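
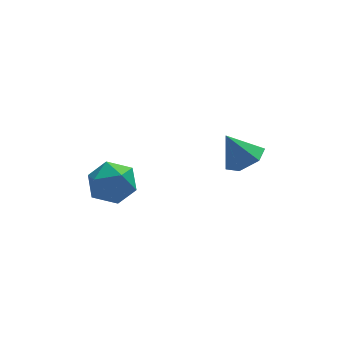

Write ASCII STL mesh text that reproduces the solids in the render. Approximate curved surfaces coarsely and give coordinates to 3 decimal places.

solid 
facet normal 0.481 -0.232 -0.845
outer loop
vertex 4.298 -3.925 2.019
vertex 3.72 -3.975 1.704
vertex 4.035 -3.396 1.724
endloop
endfacet
facet normal 0.465 0.596 0.655
outer loop
vertex 4.298 -3.925 2.019
vertex 4.035 -3.396 1.724
vertex 3.2 -3.725 2.616
endloop
endfacet
facet normal 0.481 -0.233 -0.845
outer loop
vertex 4.035 -3.396 1.724
vertex 3.72 -3.975 1.704
vertex 3.458 -3.446 1.409
endloop
endfacet
facet normal -0.184 0.966 0.184
outer loop
vertex 4.035 -3.396 1.724
vertex 3.458 -3.446 1.409
vertex 3.2 -3.725 2.616
endloop
endfacet
facet normal 0.482 -0.232 -0.845
outer loop
vertex 3.458 -3.446 1.409
vertex 3.72 -3.975 1.704
vertex 3.142 -4.025 1.388
endloop
endfacet
facet normal -0.874 0.480 -0.076
outer loop
vertex 3.458 -3.446 1.409
vertex 3.142 -4.025 1.388
vertex 3.2 -3.725 2.616
endloop
endfacet
facet normal 0.482 -0.231 -0.845
outer loop
vertex 3.142 -4.025 1.388
vertex 3.72 -3.975 1.704
vertex 3.405 -4.555 1.683
endloop
endfacet
facet normal -0.915 -0.379 0.136
outer loop
vertex 3.142 -4.025 1.388
vertex 3.405 -4.555 1.683
vertex 3.2 -3.725 2.616
endloop
endfacet
facet normal 0.481 -0.231 -0.846
outer loop
vertex 3.405 -4.555 1.683
vertex 3.72 -3.975 1.704
vertex 3.983 -4.504 1.998
endloop
endfacet
facet normal -0.265 -0.749 0.608
outer loop
vertex 3.405 -4.555 1.683
vertex 3.983 -4.504 1.998
vertex 3.2 -3.725 2.616
endloop
endfacet
facet normal 0.481 -0.231 -0.846
outer loop
vertex 3.983 -4.504 1.998
vertex 3.72 -3.975 1.704
vertex 4.298 -3.925 2.019
endloop
endfacet
facet normal 0.424 -0.262 0.867
outer loop
vertex 3.983 -4.504 1.998
vertex 4.298 -3.925 2.019
vertex 3.2 -3.725 2.616
endloop
endfacet
facet normal -0.799 0.344 -0.494
outer loop
vertex -0.07 -2.084 -0.535
vertex -0.506 -2.731 -0.281
vertex -0.489 -2.046 0.169
endloop
endfacet
facet normal -0.384 0.881 -0.276
outer loop
vertex -0.07 -2.084 -0.535
vertex -0.489 -2.046 0.169
vertex 0.267 -1.731 0.123
endloop
endfacet
facet normal 0.265 0.787 -0.558
outer loop
vertex -0.07 -2.084 -0.535
vertex 0.267 -1.731 0.123
vertex 0.718 -2.222 -0.355
endloop
endfacet
facet normal 0.250 0.190 -0.949
outer loop
vertex -0.07 -2.084 -0.535
vertex 0.718 -2.222 -0.355
vertex 0.24 -2.84 -0.605
endloop
endfacet
facet normal -0.407 -0.083 -0.910
outer loop
vertex -0.07 -2.084 -0.535
vertex 0.24 -2.84 -0.605
vertex -0.506 -2.731 -0.281
endloop
endfacet
facet normal -0.324 0.841 0.434
outer loop
vertex 0.267 -1.731 0.123
vertex -0.489 -2.046 0.169
vertex 0.04 -2.16 0.785
endloop
endfacet
facet normal -0.996 -0.029 0.081
outer loop
vertex -0.489 -2.046 0.169
vertex -0.506 -2.731 -0.281
vertex -0.438 -2.778 0.535
endloop
endfacet
facet normal -0.362 -0.721 -0.591
outer loop
vertex -0.506 -2.731 -0.281
vertex 0.24 -2.84 -0.605
vertex 0.013 -3.269 0.057
endloop
endfacet
facet normal 0.703 -0.278 -0.655
outer loop
vertex 0.24 -2.84 -0.605
vertex 0.718 -2.222 -0.355
vertex 0.769 -2.954 0.011
endloop
endfacet
facet normal 0.726 0.687 -0.021
outer loop
vertex 0.718 -2.222 -0.355
vertex 0.267 -1.731 0.123
vertex 0.786 -2.269 0.461
endloop
endfacet
facet normal -0.250 -0.190 0.949
outer loop
vertex 0.35 -2.916 0.715
vertex 0.04 -2.16 0.785
vertex -0.438 -2.778 0.535
endloop
endfacet
facet normal -0.265 -0.787 0.558
outer loop
vertex 0.35 -2.916 0.715
vertex -0.438 -2.778 0.535
vertex 0.013 -3.269 0.057
endloop
endfacet
facet normal 0.384 -0.881 0.276
outer loop
vertex 0.35 -2.916 0.715
vertex 0.013 -3.269 0.057
vertex 0.769 -2.954 0.011
endloop
endfacet
facet normal 0.799 -0.344 0.494
outer loop
vertex 0.35 -2.916 0.715
vertex 0.769 -2.954 0.011
vertex 0.786 -2.269 0.461
endloop
endfacet
facet normal 0.407 0.083 0.910
outer loop
vertex 0.35 -2.916 0.715
vertex 0.786 -2.269 0.461
vertex 0.04 -2.16 0.785
endloop
endfacet
facet normal -0.703 0.278 0.655
outer loop
vertex -0.438 -2.778 0.535
vertex 0.04 -2.16 0.785
vertex -0.489 -2.046 0.169
endloop
endfacet
facet normal -0.726 -0.687 0.021
outer loop
vertex 0.013 -3.269 0.057
vertex -0.438 -2.778 0.535
vertex -0.506 -2.731 -0.281
endloop
endfacet
facet normal 0.324 -0.841 -0.434
outer loop
vertex 0.769 -2.954 0.011
vertex 0.013 -3.269 0.057
vertex 0.24 -2.84 -0.605
endloop
endfacet
facet normal 0.996 0.029 -0.081
outer loop
vertex 0.786 -2.269 0.461
vertex 0.769 -2.954 0.011
vertex 0.718 -2.222 -0.355
endloop
endfacet
facet normal 0.362 0.721 0.591
outer loop
vertex 0.04 -2.16 0.785
vertex 0.786 -2.269 0.461
vertex 0.267 -1.731 0.123
endloop
endfacet

endsolid


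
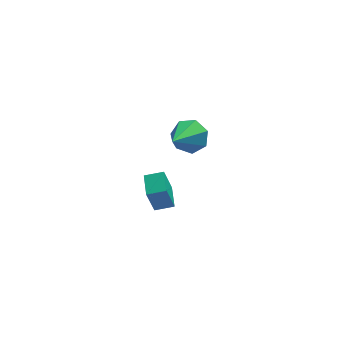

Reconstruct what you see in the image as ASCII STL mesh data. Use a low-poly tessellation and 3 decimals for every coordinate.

solid 
facet normal -0.965 0.104 -0.240
outer loop
vertex -0.594 2.944 -2.637
vertex -0.517 4.0 -2.488
vertex -0.244 3.106 -3.972
endloop
endfacet
facet normal -0.071 -0.988 -0.139
outer loop
vertex 0.557 3.02 -3.772
vertex -0.594 2.944 -2.637
vertex -0.244 3.106 -3.972
endloop
endfacet
facet normal -0.965 0.105 -0.241
outer loop
vertex -0.244 3.106 -3.972
vertex -0.517 4.0 -2.488
vertex -0.166 4.163 -3.823
endloop
endfacet
facet normal 0.252 0.117 -0.961
outer loop
vertex -0.166 4.163 -3.823
vertex 0.557 3.02 -3.772
vertex -0.244 3.106 -3.972
endloop
endfacet
facet normal -0.252 -0.117 0.961
outer loop
vertex -0.594 2.944 -2.637
vertex 0.284 3.914 -2.288
vertex -0.517 4.0 -2.488
endloop
endfacet
facet normal -0.072 -0.988 -0.140
outer loop
vertex 0.206 2.857 -2.437
vertex -0.594 2.944 -2.637
vertex 0.557 3.02 -3.772
endloop
endfacet
facet normal -0.253 -0.117 0.960
outer loop
vertex 0.206 2.857 -2.437
vertex 0.284 3.914 -2.288
vertex -0.594 2.944 -2.637
endloop
endfacet
facet normal 0.071 0.988 0.139
outer loop
vertex -0.517 4.0 -2.488
vertex 0.284 3.914 -2.288
vertex -0.166 4.163 -3.823
endloop
endfacet
facet normal 0.253 0.117 -0.960
outer loop
vertex 0.634 4.076 -3.623
vertex 0.557 3.02 -3.772
vertex -0.166 4.163 -3.823
endloop
endfacet
facet normal 0.073 0.988 0.139
outer loop
vertex -0.166 4.163 -3.823
vertex 0.284 3.914 -2.288
vertex 0.634 4.076 -3.623
endloop
endfacet
facet normal 0.965 -0.104 0.241
outer loop
vertex 0.634 4.076 -3.623
vertex 0.206 2.857 -2.437
vertex 0.557 3.02 -3.772
endloop
endfacet
facet normal 0.965 -0.105 0.240
outer loop
vertex 0.284 3.914 -2.288
vertex 0.206 2.857 -2.437
vertex 0.634 4.076 -3.623
endloop
endfacet
facet normal 0.483 0.658 -0.578
outer loop
vertex 1.715 2.243 1.913
vertex 1.042 2.402 1.531
vertex 1.337 2.751 2.175
endloop
endfacet
facet normal 0.459 -0.113 0.881
outer loop
vertex 1.715 2.243 1.913
vertex 1.337 2.751 2.175
vertex 0.158 1.198 2.589
endloop
endfacet
facet normal 0.483 0.658 -0.578
outer loop
vertex 1.337 2.751 2.175
vertex 1.042 2.402 1.531
vertex 0.737 2.996 1.953
endloop
endfacet
facet normal -0.181 0.379 0.907
outer loop
vertex 1.337 2.751 2.175
vertex 0.737 2.996 1.953
vertex 0.158 1.198 2.589
endloop
endfacet
facet normal 0.483 0.658 -0.578
outer loop
vertex 0.737 2.996 1.953
vertex 1.042 2.402 1.531
vertex 0.366 2.794 1.413
endloop
endfacet
facet normal -0.817 0.408 0.409
outer loop
vertex 0.737 2.996 1.953
vertex 0.366 2.794 1.413
vertex 0.158 1.198 2.589
endloop
endfacet
facet normal 0.482 0.658 -0.579
outer loop
vertex 0.366 2.794 1.413
vertex 1.042 2.402 1.531
vertex 0.504 2.296 0.962
endloop
endfacet
facet normal -0.969 -0.051 -0.240
outer loop
vertex 0.366 2.794 1.413
vertex 0.504 2.296 0.962
vertex 0.158 1.198 2.589
endloop
endfacet
facet normal 0.483 0.657 -0.579
outer loop
vertex 0.504 2.296 0.962
vertex 1.042 2.402 1.531
vertex 1.047 1.878 0.94
endloop
endfacet
facet normal -0.523 -0.651 -0.550
outer loop
vertex 0.504 2.296 0.962
vertex 1.047 1.878 0.94
vertex 0.158 1.198 2.589
endloop
endfacet
facet normal 0.482 0.657 -0.579
outer loop
vertex 1.047 1.878 0.94
vertex 1.042 2.402 1.531
vertex 1.586 1.855 1.363
endloop
endfacet
facet normal 0.186 -0.940 -0.287
outer loop
vertex 1.047 1.878 0.94
vertex 1.586 1.855 1.363
vertex 0.158 1.198 2.589
endloop
endfacet
facet normal 0.483 0.658 -0.578
outer loop
vertex 1.586 1.855 1.363
vertex 1.042 2.402 1.531
vertex 1.715 2.243 1.913
endloop
endfacet
facet normal 0.622 -0.701 0.349
outer loop
vertex 1.586 1.855 1.363
vertex 1.715 2.243 1.913
vertex 0.158 1.198 2.589
endloop
endfacet

endsolid


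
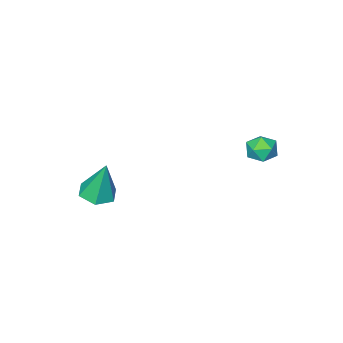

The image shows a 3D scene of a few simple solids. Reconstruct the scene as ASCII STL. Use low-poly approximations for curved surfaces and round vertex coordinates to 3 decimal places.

solid 
facet normal 0.069 -0.246 -0.967
outer loop
vertex 2.625 -3.423 -2.695
vertex 1.863 -3.284 -2.785
vertex 2.379 -2.71 -2.894
endloop
endfacet
facet normal 0.864 0.388 0.321
outer loop
vertex 2.625 -3.423 -2.695
vertex 2.379 -2.71 -2.894
vertex 1.737 -2.836 -1.015
endloop
endfacet
facet normal 0.068 -0.245 -0.967
outer loop
vertex 2.379 -2.71 -2.894
vertex 1.863 -3.284 -2.785
vertex 1.617 -2.571 -2.983
endloop
endfacet
facet normal 0.164 0.979 0.122
outer loop
vertex 2.379 -2.71 -2.894
vertex 1.617 -2.571 -2.983
vertex 1.737 -2.836 -1.015
endloop
endfacet
facet normal 0.069 -0.245 -0.967
outer loop
vertex 1.617 -2.571 -2.983
vertex 1.863 -3.284 -2.785
vertex 1.101 -3.146 -2.874
endloop
endfacet
facet normal -0.725 0.676 0.135
outer loop
vertex 1.617 -2.571 -2.983
vertex 1.101 -3.146 -2.874
vertex 1.737 -2.836 -1.015
endloop
endfacet
facet normal 0.069 -0.245 -0.967
outer loop
vertex 1.101 -3.146 -2.874
vertex 1.863 -3.284 -2.785
vertex 1.347 -3.859 -2.676
endloop
endfacet
facet normal -0.912 -0.218 0.348
outer loop
vertex 1.101 -3.146 -2.874
vertex 1.347 -3.859 -2.676
vertex 1.737 -2.836 -1.015
endloop
endfacet
facet normal 0.069 -0.246 -0.967
outer loop
vertex 1.347 -3.859 -2.676
vertex 1.863 -3.284 -2.785
vertex 2.109 -3.998 -2.586
endloop
endfacet
facet normal -0.212 -0.809 0.548
outer loop
vertex 1.347 -3.859 -2.676
vertex 2.109 -3.998 -2.586
vertex 1.737 -2.836 -1.015
endloop
endfacet
facet normal 0.069 -0.246 -0.967
outer loop
vertex 2.109 -3.998 -2.586
vertex 1.863 -3.284 -2.785
vertex 2.625 -3.423 -2.695
endloop
endfacet
facet normal 0.677 -0.506 0.535
outer loop
vertex 2.109 -3.998 -2.586
vertex 2.625 -3.423 -2.695
vertex 1.737 -2.836 -1.015
endloop
endfacet
facet normal -0.325 0.464 0.824
outer loop
vertex -3.097 0.98 -0.075
vertex -3.659 0.574 -0.068
vertex -3.085 0.378 0.269
endloop
endfacet
facet normal 0.388 0.463 0.797
outer loop
vertex -3.097 0.98 -0.075
vertex -3.085 0.378 0.269
vertex -2.537 0.571 -0.11
endloop
endfacet
facet normal 0.587 0.787 0.193
outer loop
vertex -3.097 0.98 -0.075
vertex -2.537 0.571 -0.11
vertex -2.773 0.887 -0.682
endloop
endfacet
facet normal -0.004 0.988 -0.154
outer loop
vertex -3.097 0.98 -0.075
vertex -2.773 0.887 -0.682
vertex -3.466 0.888 -0.656
endloop
endfacet
facet normal -0.567 0.789 0.235
outer loop
vertex -3.097 0.98 -0.075
vertex -3.466 0.888 -0.656
vertex -3.659 0.574 -0.068
endloop
endfacet
facet normal 0.606 -0.216 0.766
outer loop
vertex -2.537 0.571 -0.11
vertex -3.085 0.378 0.269
vertex -2.754 -0.088 -0.124
endloop
endfacet
facet normal -0.548 -0.212 0.809
outer loop
vertex -3.085 0.378 0.269
vertex -3.659 0.574 -0.068
vertex -3.447 -0.087 -0.098
endloop
endfacet
facet normal -0.939 0.312 -0.142
outer loop
vertex -3.659 0.574 -0.068
vertex -3.466 0.888 -0.656
vertex -3.683 0.229 -0.67
endloop
endfacet
facet normal -0.028 0.633 -0.774
outer loop
vertex -3.466 0.888 -0.656
vertex -2.773 0.887 -0.682
vertex -3.135 0.422 -1.049
endloop
endfacet
facet normal 0.928 0.307 -0.213
outer loop
vertex -2.773 0.887 -0.682
vertex -2.537 0.571 -0.11
vertex -2.561 0.226 -0.712
endloop
endfacet
facet normal 0.004 -0.988 0.154
outer loop
vertex -3.123 -0.18 -0.705
vertex -2.754 -0.088 -0.124
vertex -3.447 -0.087 -0.098
endloop
endfacet
facet normal -0.587 -0.787 -0.193
outer loop
vertex -3.123 -0.18 -0.705
vertex -3.447 -0.087 -0.098
vertex -3.683 0.229 -0.67
endloop
endfacet
facet normal -0.388 -0.463 -0.797
outer loop
vertex -3.123 -0.18 -0.705
vertex -3.683 0.229 -0.67
vertex -3.135 0.422 -1.049
endloop
endfacet
facet normal 0.325 -0.464 -0.824
outer loop
vertex -3.123 -0.18 -0.705
vertex -3.135 0.422 -1.049
vertex -2.561 0.226 -0.712
endloop
endfacet
facet normal 0.567 -0.789 -0.235
outer loop
vertex -3.123 -0.18 -0.705
vertex -2.561 0.226 -0.712
vertex -2.754 -0.088 -0.124
endloop
endfacet
facet normal 0.028 -0.633 0.774
outer loop
vertex -3.447 -0.087 -0.098
vertex -2.754 -0.088 -0.124
vertex -3.085 0.378 0.269
endloop
endfacet
facet normal -0.928 -0.307 0.213
outer loop
vertex -3.683 0.229 -0.67
vertex -3.447 -0.087 -0.098
vertex -3.659 0.574 -0.068
endloop
endfacet
facet normal -0.606 0.216 -0.766
outer loop
vertex -3.135 0.422 -1.049
vertex -3.683 0.229 -0.67
vertex -3.466 0.888 -0.656
endloop
endfacet
facet normal 0.548 0.212 -0.809
outer loop
vertex -2.561 0.226 -0.712
vertex -3.135 0.422 -1.049
vertex -2.773 0.887 -0.682
endloop
endfacet
facet normal 0.939 -0.312 0.142
outer loop
vertex -2.754 -0.088 -0.124
vertex -2.561 0.226 -0.712
vertex -2.537 0.571 -0.11
endloop
endfacet

endsolid


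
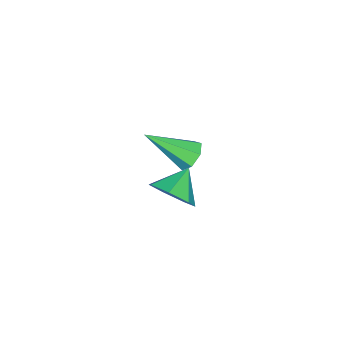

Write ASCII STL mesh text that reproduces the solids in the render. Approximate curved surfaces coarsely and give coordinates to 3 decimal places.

solid 
facet normal 0.807 -0.208 -0.552
outer loop
vertex 1.568 0.832 -1.632
vertex 1.015 0.71 -2.395
vertex 1.431 1.506 -2.087
endloop
endfacet
facet normal 0.011 0.561 0.828
outer loop
vertex 1.568 0.832 -1.632
vertex 1.431 1.506 -2.087
vertex 0.005 0.97 -1.705
endloop
endfacet
facet normal 0.808 -0.209 -0.552
outer loop
vertex 1.431 1.506 -2.087
vertex 1.015 0.71 -2.395
vertex 0.981 1.58 -2.774
endloop
endfacet
facet normal -0.272 0.921 0.277
outer loop
vertex 1.431 1.506 -2.087
vertex 0.981 1.58 -2.774
vertex 0.005 0.97 -1.705
endloop
endfacet
facet normal 0.807 -0.209 -0.552
outer loop
vertex 0.981 1.58 -2.774
vertex 1.015 0.71 -2.395
vertex 0.556 0.999 -3.175
endloop
endfacet
facet normal -0.693 0.677 -0.246
outer loop
vertex 0.981 1.58 -2.774
vertex 0.556 0.999 -3.175
vertex 0.005 0.97 -1.705
endloop
endfacet
facet normal 0.807 -0.208 -0.552
outer loop
vertex 0.556 0.999 -3.175
vertex 1.015 0.71 -2.395
vertex 0.477 0.2 -2.989
endloop
endfacet
facet normal -0.936 0.011 -0.351
outer loop
vertex 0.556 0.999 -3.175
vertex 0.477 0.2 -2.989
vertex 0.005 0.97 -1.705
endloop
endfacet
facet normal 0.807 -0.209 -0.552
outer loop
vertex 0.477 0.2 -2.989
vertex 1.015 0.71 -2.395
vertex 0.802 -0.216 -2.356
endloop
endfacet
facet normal -0.818 -0.573 0.043
outer loop
vertex 0.477 0.2 -2.989
vertex 0.802 -0.216 -2.356
vertex 0.005 0.97 -1.705
endloop
endfacet
facet normal 0.807 -0.209 -0.552
outer loop
vertex 0.802 -0.216 -2.356
vertex 1.015 0.71 -2.395
vertex 1.288 0.066 -1.752
endloop
endfacet
facet normal -0.426 -0.638 0.641
outer loop
vertex 0.802 -0.216 -2.356
vertex 1.288 0.066 -1.752
vertex 0.005 0.97 -1.705
endloop
endfacet
facet normal 0.807 -0.209 -0.552
outer loop
vertex 1.288 0.066 -1.752
vertex 1.015 0.71 -2.395
vertex 1.568 0.832 -1.632
endloop
endfacet
facet normal -0.058 -0.134 0.989
outer loop
vertex 1.288 0.066 -1.752
vertex 1.568 0.832 -1.632
vertex 0.005 0.97 -1.705
endloop
endfacet
facet normal -0.284 0.740 -0.610
outer loop
vertex 2.528 1.68 0.982
vertex 2.017 1.777 1.338
vertex 2.587 2.039 1.39
endloop
endfacet
facet normal 0.994 -0.069 -0.083
outer loop
vertex 2.528 1.68 0.982
vertex 2.587 2.039 1.39
vertex 2.563 0.363 2.502
endloop
endfacet
facet normal -0.285 0.741 -0.608
outer loop
vertex 2.587 2.039 1.39
vertex 2.017 1.777 1.338
vertex 2.218 2.2 1.759
endloop
endfacet
facet normal 0.733 0.369 0.572
outer loop
vertex 2.587 2.039 1.39
vertex 2.218 2.2 1.759
vertex 2.563 0.363 2.502
endloop
endfacet
facet normal -0.285 0.741 -0.608
outer loop
vertex 2.218 2.2 1.759
vertex 2.017 1.777 1.338
vertex 1.697 2.042 1.811
endloop
endfacet
facet normal -0.020 0.372 0.928
outer loop
vertex 2.218 2.2 1.759
vertex 1.697 2.042 1.811
vertex 2.563 0.363 2.502
endloop
endfacet
facet normal -0.286 0.740 -0.608
outer loop
vertex 1.697 2.042 1.811
vertex 2.017 1.777 1.338
vertex 1.417 1.684 1.507
endloop
endfacet
facet normal -0.695 -0.064 0.716
outer loop
vertex 1.697 2.042 1.811
vertex 1.417 1.684 1.507
vertex 2.563 0.363 2.502
endloop
endfacet
facet normal -0.286 0.740 -0.609
outer loop
vertex 1.417 1.684 1.507
vertex 2.017 1.777 1.338
vertex 1.59 1.396 1.076
endloop
endfacet
facet normal -0.786 -0.611 0.093
outer loop
vertex 1.417 1.684 1.507
vertex 1.59 1.396 1.076
vertex 2.563 0.363 2.502
endloop
endfacet
facet normal -0.286 0.739 -0.610
outer loop
vertex 1.59 1.396 1.076
vertex 2.017 1.777 1.338
vertex 2.084 1.394 0.842
endloop
endfacet
facet normal -0.224 -0.856 -0.467
outer loop
vertex 1.59 1.396 1.076
vertex 2.084 1.394 0.842
vertex 2.563 0.363 2.502
endloop
endfacet
facet normal -0.284 0.740 -0.610
outer loop
vertex 2.084 1.394 0.842
vertex 2.017 1.777 1.338
vertex 2.528 1.68 0.982
endloop
endfacet
facet normal 0.569 -0.615 -0.546
outer loop
vertex 2.084 1.394 0.842
vertex 2.528 1.68 0.982
vertex 2.563 0.363 2.502
endloop
endfacet

endsolid


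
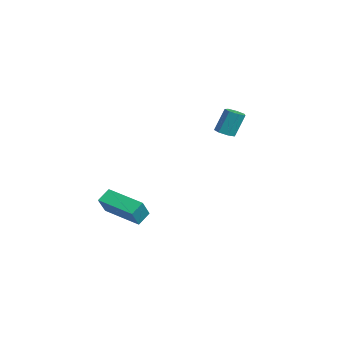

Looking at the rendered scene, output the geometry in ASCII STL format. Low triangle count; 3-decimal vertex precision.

solid 
facet normal -0.514 0.375 -0.772
outer loop
vertex -1.026 -4.048 -1.659
vertex 0.531 -2.783 -2.081
vertex -0.679 -4.65 -2.182
endloop
endfacet
facet normal -0.759 -0.617 0.206
outer loop
vertex -0.011 -5.137 -1.179
vertex -1.026 -4.048 -1.659
vertex -0.679 -4.65 -2.182
endloop
endfacet
facet normal -0.514 0.375 -0.772
outer loop
vertex -0.679 -4.65 -2.182
vertex 0.531 -2.783 -2.081
vertex 0.878 -3.385 -2.604
endloop
endfacet
facet normal 0.399 -0.692 -0.602
outer loop
vertex 0.878 -3.385 -2.604
vertex -0.011 -5.137 -1.179
vertex -0.679 -4.65 -2.182
endloop
endfacet
facet normal -0.399 0.692 0.602
outer loop
vertex -1.026 -4.048 -1.659
vertex 1.199 -3.27 -1.078
vertex 0.531 -2.783 -2.081
endloop
endfacet
facet normal -0.759 -0.617 0.206
outer loop
vertex -0.358 -4.535 -0.656
vertex -1.026 -4.048 -1.659
vertex -0.011 -5.137 -1.179
endloop
endfacet
facet normal -0.399 0.692 0.602
outer loop
vertex -0.358 -4.535 -0.656
vertex 1.199 -3.27 -1.078
vertex -1.026 -4.048 -1.659
endloop
endfacet
facet normal 0.759 0.617 -0.206
outer loop
vertex 0.531 -2.783 -2.081
vertex 1.199 -3.27 -1.078
vertex 0.878 -3.385 -2.604
endloop
endfacet
facet normal 0.399 -0.692 -0.602
outer loop
vertex 1.546 -3.872 -1.601
vertex -0.011 -5.137 -1.179
vertex 0.878 -3.385 -2.604
endloop
endfacet
facet normal 0.759 0.617 -0.206
outer loop
vertex 0.878 -3.385 -2.604
vertex 1.199 -3.27 -1.078
vertex 1.546 -3.872 -1.601
endloop
endfacet
facet normal 0.514 -0.375 0.772
outer loop
vertex 1.546 -3.872 -1.601
vertex -0.358 -4.535 -0.656
vertex -0.011 -5.137 -1.179
endloop
endfacet
facet normal 0.514 -0.375 0.772
outer loop
vertex 1.199 -3.27 -1.078
vertex -0.358 -4.535 -0.656
vertex 1.546 -3.872 -1.601
endloop
endfacet
facet normal 0.040 -0.383 -0.923
outer loop
vertex -2.295 1.435 1.844
vertex -2.632 1.843 1.66
vertex -2.072 1.837 1.687
endloop
endfacet
facet normal 0.888 -0.411 0.208
outer loop
vertex -2.295 1.435 1.844
vertex -2.072 1.837 1.687
vertex -2.352 1.988 3.183
endloop
endfacet
facet normal 0.888 -0.411 0.208
outer loop
vertex -2.352 1.988 3.183
vertex -2.072 1.837 1.687
vertex -2.129 2.39 3.026
endloop
endfacet
facet normal -0.038 0.382 0.923
outer loop
vertex -2.352 1.988 3.183
vertex -2.129 2.39 3.026
vertex -2.688 2.397 3.0
endloop
endfacet
facet normal 0.040 -0.382 -0.923
outer loop
vertex -2.072 1.837 1.687
vertex -2.632 1.843 1.66
vertex -2.271 2.244 1.51
endloop
endfacet
facet normal 0.912 0.392 -0.123
outer loop
vertex -2.072 1.837 1.687
vertex -2.271 2.244 1.51
vertex -2.129 2.39 3.026
endloop
endfacet
facet normal 0.912 0.390 -0.123
outer loop
vertex -2.129 2.39 3.026
vertex -2.271 2.244 1.51
vertex -2.327 2.797 2.849
endloop
endfacet
facet normal -0.038 0.383 0.923
outer loop
vertex -2.129 2.39 3.026
vertex -2.327 2.797 2.849
vertex -2.688 2.397 3.0
endloop
endfacet
facet normal 0.039 -0.381 -0.924
outer loop
vertex -2.271 2.244 1.51
vertex -2.632 1.843 1.66
vertex -2.741 2.349 1.447
endloop
endfacet
facet normal 0.249 0.899 -0.361
outer loop
vertex -2.271 2.244 1.51
vertex -2.741 2.349 1.447
vertex -2.327 2.797 2.849
endloop
endfacet
facet normal 0.251 0.898 -0.361
outer loop
vertex -2.327 2.797 2.849
vertex -2.741 2.349 1.447
vertex -2.797 2.903 2.786
endloop
endfacet
facet normal -0.038 0.382 0.923
outer loop
vertex -2.327 2.797 2.849
vertex -2.797 2.903 2.786
vertex -2.688 2.397 3.0
endloop
endfacet
facet normal 0.039 -0.381 -0.924
outer loop
vertex -2.741 2.349 1.447
vertex -2.632 1.843 1.66
vertex -3.129 2.074 1.544
endloop
endfacet
facet normal -0.600 0.730 -0.327
outer loop
vertex -2.741 2.349 1.447
vertex -3.129 2.074 1.544
vertex -2.797 2.903 2.786
endloop
endfacet
facet normal -0.601 0.730 -0.327
outer loop
vertex -2.797 2.903 2.786
vertex -3.129 2.074 1.544
vertex -3.185 2.627 2.883
endloop
endfacet
facet normal -0.041 0.382 0.923
outer loop
vertex -2.797 2.903 2.786
vertex -3.185 2.627 2.883
vertex -2.688 2.397 3.0
endloop
endfacet
facet normal 0.039 -0.381 -0.924
outer loop
vertex -3.129 2.074 1.544
vertex -2.632 1.843 1.66
vertex -3.142 1.624 1.729
endloop
endfacet
facet normal -0.999 0.010 -0.046
outer loop
vertex -3.129 2.074 1.544
vertex -3.142 1.624 1.729
vertex -3.185 2.627 2.883
endloop
endfacet
facet normal -0.999 0.012 -0.047
outer loop
vertex -3.185 2.627 2.883
vertex -3.142 1.624 1.729
vertex -3.199 2.178 3.068
endloop
endfacet
facet normal -0.041 0.382 0.923
outer loop
vertex -3.185 2.627 2.883
vertex -3.199 2.178 3.068
vertex -2.688 2.397 3.0
endloop
endfacet
facet normal 0.039 -0.382 -0.923
outer loop
vertex -3.142 1.624 1.729
vertex -2.632 1.843 1.66
vertex -2.772 1.34 1.862
endloop
endfacet
facet normal -0.645 -0.715 0.268
outer loop
vertex -3.142 1.624 1.729
vertex -2.772 1.34 1.862
vertex -3.199 2.178 3.068
endloop
endfacet
facet normal -0.646 -0.715 0.268
outer loop
vertex -3.199 2.178 3.068
vertex -2.772 1.34 1.862
vertex -2.828 1.893 3.202
endloop
endfacet
facet normal -0.041 0.381 0.924
outer loop
vertex -3.199 2.178 3.068
vertex -2.828 1.893 3.202
vertex -2.688 2.397 3.0
endloop
endfacet
facet normal 0.041 -0.382 -0.923
outer loop
vertex -2.772 1.34 1.862
vertex -2.632 1.843 1.66
vertex -2.295 1.435 1.844
endloop
endfacet
facet normal 0.194 -0.904 0.381
outer loop
vertex -2.772 1.34 1.862
vertex -2.295 1.435 1.844
vertex -2.828 1.893 3.202
endloop
endfacet
facet normal 0.196 -0.903 0.381
outer loop
vertex -2.828 1.893 3.202
vertex -2.295 1.435 1.844
vertex -2.352 1.988 3.183
endloop
endfacet
facet normal -0.039 0.381 0.924
outer loop
vertex -2.828 1.893 3.202
vertex -2.352 1.988 3.183
vertex -2.688 2.397 3.0
endloop
endfacet

endsolid


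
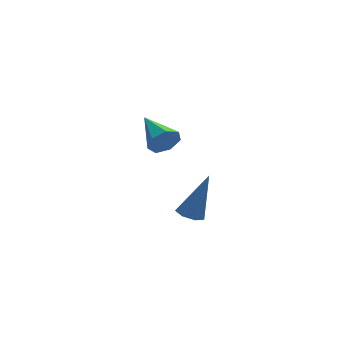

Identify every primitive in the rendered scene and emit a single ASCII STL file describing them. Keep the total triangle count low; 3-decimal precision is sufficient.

solid 
facet normal 0.348 -0.898 -0.268
outer loop
vertex 3.246 0.103 3.117
vertex 3.008 -0.159 3.686
vertex 2.702 -0.1 3.092
endloop
endfacet
facet normal -0.174 0.566 -0.806
outer loop
vertex 3.246 0.103 3.117
vertex 2.702 -0.1 3.092
vertex 2.452 1.279 4.114
endloop
endfacet
facet normal 0.346 -0.899 -0.268
outer loop
vertex 2.702 -0.1 3.092
vertex 3.008 -0.159 3.686
vertex 2.388 -0.347 3.515
endloop
endfacet
facet normal -0.840 0.216 -0.497
outer loop
vertex 2.702 -0.1 3.092
vertex 2.388 -0.347 3.515
vertex 2.452 1.279 4.114
endloop
endfacet
facet normal 0.347 -0.899 -0.269
outer loop
vertex 2.388 -0.347 3.515
vertex 3.008 -0.159 3.686
vertex 2.541 -0.453 4.066
endloop
endfacet
facet normal -0.965 -0.057 0.257
outer loop
vertex 2.388 -0.347 3.515
vertex 2.541 -0.453 4.066
vertex 2.452 1.279 4.114
endloop
endfacet
facet normal 0.347 -0.899 -0.268
outer loop
vertex 2.541 -0.453 4.066
vertex 3.008 -0.159 3.686
vertex 3.045 -0.337 4.33
endloop
endfacet
facet normal -0.455 -0.048 0.889
outer loop
vertex 2.541 -0.453 4.066
vertex 3.045 -0.337 4.33
vertex 2.452 1.279 4.114
endloop
endfacet
facet normal 0.347 -0.899 -0.268
outer loop
vertex 3.045 -0.337 4.33
vertex 3.008 -0.159 3.686
vertex 3.522 -0.087 4.11
endloop
endfacet
facet normal 0.303 0.235 0.924
outer loop
vertex 3.045 -0.337 4.33
vertex 3.522 -0.087 4.11
vertex 2.452 1.279 4.114
endloop
endfacet
facet normal 0.348 -0.898 -0.269
outer loop
vertex 3.522 -0.087 4.11
vertex 3.008 -0.159 3.686
vertex 3.611 0.109 3.57
endloop
endfacet
facet normal 0.743 0.581 0.333
outer loop
vertex 3.522 -0.087 4.11
vertex 3.611 0.109 3.57
vertex 2.452 1.279 4.114
endloop
endfacet
facet normal 0.348 -0.898 -0.268
outer loop
vertex 3.611 0.109 3.57
vertex 3.008 -0.159 3.686
vertex 3.246 0.103 3.117
endloop
endfacet
facet normal 0.530 0.727 -0.436
outer loop
vertex 3.611 0.109 3.57
vertex 3.246 0.103 3.117
vertex 2.452 1.279 4.114
endloop
endfacet
facet normal -0.373 -0.160 -0.914
outer loop
vertex 3.856 -3.781 2.263
vertex 3.412 -3.974 2.478
vertex 3.524 -3.474 2.345
endloop
endfacet
facet normal 0.658 0.743 -0.119
outer loop
vertex 3.856 -3.781 2.263
vertex 3.524 -3.474 2.345
vertex 4.088 -3.686 4.142
endloop
endfacet
facet normal -0.372 -0.160 -0.914
outer loop
vertex 3.524 -3.474 2.345
vertex 3.412 -3.974 2.478
vertex 3.107 -3.544 2.527
endloop
endfacet
facet normal -0.101 0.984 0.148
outer loop
vertex 3.524 -3.474 2.345
vertex 3.107 -3.544 2.527
vertex 4.088 -3.686 4.142
endloop
endfacet
facet normal -0.371 -0.159 -0.915
outer loop
vertex 3.107 -3.544 2.527
vertex 3.412 -3.974 2.478
vertex 2.92 -3.938 2.671
endloop
endfacet
facet normal -0.713 0.513 0.478
outer loop
vertex 3.107 -3.544 2.527
vertex 2.92 -3.938 2.671
vertex 4.088 -3.686 4.142
endloop
endfacet
facet normal -0.371 -0.159 -0.915
outer loop
vertex 2.92 -3.938 2.671
vertex 3.412 -3.974 2.478
vertex 3.103 -4.36 2.67
endloop
endfacet
facet normal -0.717 -0.312 0.623
outer loop
vertex 2.92 -3.938 2.671
vertex 3.103 -4.36 2.67
vertex 4.088 -3.686 4.142
endloop
endfacet
facet normal -0.371 -0.158 -0.915
outer loop
vertex 3.103 -4.36 2.67
vertex 3.412 -3.974 2.478
vertex 3.519 -4.491 2.524
endloop
endfacet
facet normal -0.109 -0.874 0.473
outer loop
vertex 3.103 -4.36 2.67
vertex 3.519 -4.491 2.524
vertex 4.088 -3.686 4.142
endloop
endfacet
facet normal -0.372 -0.158 -0.914
outer loop
vertex 3.519 -4.491 2.524
vertex 3.412 -3.974 2.478
vertex 3.854 -4.234 2.343
endloop
endfacet
facet normal 0.650 -0.746 0.143
outer loop
vertex 3.519 -4.491 2.524
vertex 3.854 -4.234 2.343
vertex 4.088 -3.686 4.142
endloop
endfacet
facet normal -0.373 -0.160 -0.914
outer loop
vertex 3.854 -4.234 2.343
vertex 3.412 -3.974 2.478
vertex 3.856 -3.781 2.263
endloop
endfacet
facet normal 0.992 -0.026 -0.121
outer loop
vertex 3.854 -4.234 2.343
vertex 3.856 -3.781 2.263
vertex 4.088 -3.686 4.142
endloop
endfacet

endsolid


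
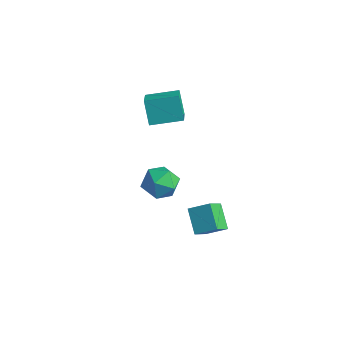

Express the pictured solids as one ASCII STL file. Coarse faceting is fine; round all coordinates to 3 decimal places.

solid 
facet normal -0.467 0.234 0.853
outer loop
vertex -1.983 2.494 4.537
vertex -0.67 3.955 4.855
vertex -3.06 3.661 3.626
endloop
endfacet
facet normal -0.660 -0.734 -0.160
outer loop
vertex -2.27 3.265 2.185
vertex -1.983 2.494 4.537
vertex -3.06 3.661 3.626
endloop
endfacet
facet normal -0.467 0.235 0.852
outer loop
vertex -3.06 3.661 3.626
vertex -0.67 3.955 4.855
vertex -1.746 5.122 3.944
endloop
endfacet
facet normal -0.588 0.637 -0.498
outer loop
vertex -1.746 5.122 3.944
vertex -2.27 3.265 2.185
vertex -3.06 3.661 3.626
endloop
endfacet
facet normal 0.588 -0.637 0.498
outer loop
vertex -1.983 2.494 4.537
vertex 0.12 3.559 3.414
vertex -0.67 3.955 4.855
endloop
endfacet
facet normal -0.660 -0.734 -0.160
outer loop
vertex -1.194 2.098 3.096
vertex -1.983 2.494 4.537
vertex -2.27 3.265 2.185
endloop
endfacet
facet normal 0.588 -0.637 0.497
outer loop
vertex -1.194 2.098 3.096
vertex 0.12 3.559 3.414
vertex -1.983 2.494 4.537
endloop
endfacet
facet normal 0.660 0.734 0.160
outer loop
vertex -0.67 3.955 4.855
vertex 0.12 3.559 3.414
vertex -1.746 5.122 3.944
endloop
endfacet
facet normal -0.589 0.637 -0.497
outer loop
vertex -0.957 4.726 2.503
vertex -2.27 3.265 2.185
vertex -1.746 5.122 3.944
endloop
endfacet
facet normal 0.660 0.734 0.160
outer loop
vertex -1.746 5.122 3.944
vertex 0.12 3.559 3.414
vertex -0.957 4.726 2.503
endloop
endfacet
facet normal 0.467 -0.234 -0.852
outer loop
vertex -0.957 4.726 2.503
vertex -1.194 2.098 3.096
vertex -2.27 3.265 2.185
endloop
endfacet
facet normal 0.467 -0.234 -0.853
outer loop
vertex 0.12 3.559 3.414
vertex -1.194 2.098 3.096
vertex -0.957 4.726 2.503
endloop
endfacet
facet normal -0.695 0.399 0.598
outer loop
vertex 1.922 2.005 -2.539
vertex 2.913 2.782 -1.905
vertex 1.678 3.192 -3.614
endloop
endfacet
facet normal -0.703 -0.551 -0.449
outer loop
vertex 2.887 2.498 -4.655
vertex 1.922 2.005 -2.539
vertex 1.678 3.192 -3.614
endloop
endfacet
facet normal -0.695 0.399 0.598
outer loop
vertex 1.678 3.192 -3.614
vertex 2.913 2.782 -1.905
vertex 2.669 3.969 -2.981
endloop
endfacet
facet normal -0.151 0.733 -0.664
outer loop
vertex 2.669 3.969 -2.981
vertex 2.887 2.498 -4.655
vertex 1.678 3.192 -3.614
endloop
endfacet
facet normal 0.150 -0.733 0.663
outer loop
vertex 1.922 2.005 -2.539
vertex 4.122 2.088 -2.946
vertex 2.913 2.782 -1.905
endloop
endfacet
facet normal -0.703 -0.552 -0.449
outer loop
vertex 3.131 1.311 -3.579
vertex 1.922 2.005 -2.539
vertex 2.887 2.498 -4.655
endloop
endfacet
facet normal 0.150 -0.733 0.664
outer loop
vertex 3.131 1.311 -3.579
vertex 4.122 2.088 -2.946
vertex 1.922 2.005 -2.539
endloop
endfacet
facet normal 0.703 0.551 0.449
outer loop
vertex 2.913 2.782 -1.905
vertex 4.122 2.088 -2.946
vertex 2.669 3.969 -2.981
endloop
endfacet
facet normal -0.150 0.733 -0.664
outer loop
vertex 3.878 3.275 -4.021
vertex 2.887 2.498 -4.655
vertex 2.669 3.969 -2.981
endloop
endfacet
facet normal 0.703 0.551 0.449
outer loop
vertex 2.669 3.969 -2.981
vertex 4.122 2.088 -2.946
vertex 3.878 3.275 -4.021
endloop
endfacet
facet normal 0.695 -0.399 -0.598
outer loop
vertex 3.878 3.275 -4.021
vertex 3.131 1.311 -3.579
vertex 2.887 2.498 -4.655
endloop
endfacet
facet normal 0.695 -0.399 -0.598
outer loop
vertex 4.122 2.088 -2.946
vertex 3.131 1.311 -3.579
vertex 3.878 3.275 -4.021
endloop
endfacet
facet normal -0.885 0.268 0.380
outer loop
vertex 0.273 1.79 0.446
vertex -0.273 0.922 -0.214
vertex 0.132 0.67 0.908
endloop
endfacet
facet normal -0.360 0.394 0.846
outer loop
vertex 0.273 1.79 0.446
vertex 0.132 0.67 0.908
vertex 1.18 1.27 1.074
endloop
endfacet
facet normal 0.107 0.836 0.538
outer loop
vertex 0.273 1.79 0.446
vertex 1.18 1.27 1.074
vertex 1.423 1.894 0.055
endloop
endfacet
facet normal -0.130 0.984 -0.119
outer loop
vertex 0.273 1.79 0.446
vertex 1.423 1.894 0.055
vertex 0.525 1.679 -0.742
endloop
endfacet
facet normal -0.744 0.633 -0.217
outer loop
vertex 0.273 1.79 0.446
vertex 0.525 1.679 -0.742
vertex -0.273 0.922 -0.214
endloop
endfacet
facet normal -0.027 -0.223 0.974
outer loop
vertex 1.18 1.27 1.074
vertex 0.132 0.67 0.908
vertex 1.195 0.081 0.802
endloop
endfacet
facet normal -0.877 -0.428 0.220
outer loop
vertex 0.132 0.67 0.908
vertex -0.273 0.922 -0.214
vertex 0.297 -0.134 0.005
endloop
endfacet
facet normal -0.647 0.162 -0.745
outer loop
vertex -0.273 0.922 -0.214
vertex 0.525 1.679 -0.742
vertex 0.54 0.49 -1.014
endloop
endfacet
facet normal 0.347 0.731 -0.588
outer loop
vertex 0.525 1.679 -0.742
vertex 1.423 1.894 0.055
vertex 1.588 1.09 -0.848
endloop
endfacet
facet normal 0.729 0.492 0.475
outer loop
vertex 1.423 1.894 0.055
vertex 1.18 1.27 1.074
vertex 1.993 0.838 0.274
endloop
endfacet
facet normal 0.130 -0.984 0.119
outer loop
vertex 1.447 -0.03 -0.386
vertex 1.195 0.081 0.802
vertex 0.297 -0.134 0.005
endloop
endfacet
facet normal -0.107 -0.836 -0.538
outer loop
vertex 1.447 -0.03 -0.386
vertex 0.297 -0.134 0.005
vertex 0.54 0.49 -1.014
endloop
endfacet
facet normal 0.360 -0.394 -0.846
outer loop
vertex 1.447 -0.03 -0.386
vertex 0.54 0.49 -1.014
vertex 1.588 1.09 -0.848
endloop
endfacet
facet normal 0.885 -0.268 -0.380
outer loop
vertex 1.447 -0.03 -0.386
vertex 1.588 1.09 -0.848
vertex 1.993 0.838 0.274
endloop
endfacet
facet normal 0.744 -0.633 0.217
outer loop
vertex 1.447 -0.03 -0.386
vertex 1.993 0.838 0.274
vertex 1.195 0.081 0.802
endloop
endfacet
facet normal -0.347 -0.731 0.588
outer loop
vertex 0.297 -0.134 0.005
vertex 1.195 0.081 0.802
vertex 0.132 0.67 0.908
endloop
endfacet
facet normal -0.729 -0.492 -0.475
outer loop
vertex 0.54 0.49 -1.014
vertex 0.297 -0.134 0.005
vertex -0.273 0.922 -0.214
endloop
endfacet
facet normal 0.027 0.223 -0.974
outer loop
vertex 1.588 1.09 -0.848
vertex 0.54 0.49 -1.014
vertex 0.525 1.679 -0.742
endloop
endfacet
facet normal 0.877 0.428 -0.220
outer loop
vertex 1.993 0.838 0.274
vertex 1.588 1.09 -0.848
vertex 1.423 1.894 0.055
endloop
endfacet
facet normal 0.647 -0.162 0.745
outer loop
vertex 1.195 0.081 0.802
vertex 1.993 0.838 0.274
vertex 1.18 1.27 1.074
endloop
endfacet

endsolid


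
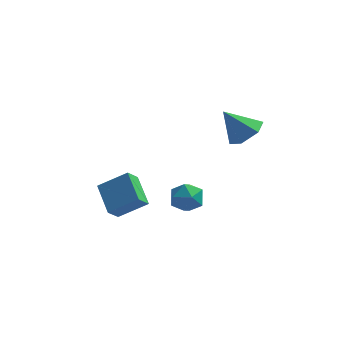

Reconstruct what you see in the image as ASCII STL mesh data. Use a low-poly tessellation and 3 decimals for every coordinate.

solid 
facet normal -0.827 -0.152 -0.542
outer loop
vertex -4.825 3.814 -2.127
vertex -4.48 4.475 -2.839
vertex -3.983 2.416 -3.019
endloop
endfacet
facet normal -0.334 -0.642 0.690
outer loop
vertex -2.52 2.685 -2.061
vertex -4.825 3.814 -2.127
vertex -3.983 2.416 -3.019
endloop
endfacet
facet normal -0.827 -0.152 -0.541
outer loop
vertex -3.983 2.416 -3.019
vertex -4.48 4.475 -2.839
vertex -3.639 3.076 -3.731
endloop
endfacet
facet normal 0.452 -0.752 -0.479
outer loop
vertex -3.639 3.076 -3.731
vertex -2.52 2.685 -2.061
vertex -3.983 2.416 -3.019
endloop
endfacet
facet normal -0.452 0.752 0.479
outer loop
vertex -4.825 3.814 -2.127
vertex -3.017 4.744 -1.881
vertex -4.48 4.475 -2.839
endloop
endfacet
facet normal -0.334 -0.641 0.691
outer loop
vertex -3.361 4.084 -1.169
vertex -4.825 3.814 -2.127
vertex -2.52 2.685 -2.061
endloop
endfacet
facet normal -0.452 0.752 0.479
outer loop
vertex -3.361 4.084 -1.169
vertex -3.017 4.744 -1.881
vertex -4.825 3.814 -2.127
endloop
endfacet
facet normal 0.334 0.641 -0.691
outer loop
vertex -4.48 4.475 -2.839
vertex -3.017 4.744 -1.881
vertex -3.639 3.076 -3.731
endloop
endfacet
facet normal 0.452 -0.752 -0.479
outer loop
vertex -2.175 3.346 -2.773
vertex -2.52 2.685 -2.061
vertex -3.639 3.076 -3.731
endloop
endfacet
facet normal 0.334 0.642 -0.691
outer loop
vertex -3.639 3.076 -3.731
vertex -3.017 4.744 -1.881
vertex -2.175 3.346 -2.773
endloop
endfacet
facet normal 0.827 0.152 0.542
outer loop
vertex -2.175 3.346 -2.773
vertex -3.361 4.084 -1.169
vertex -2.52 2.685 -2.061
endloop
endfacet
facet normal 0.827 0.153 0.541
outer loop
vertex -3.017 4.744 -1.881
vertex -3.361 4.084 -1.169
vertex -2.175 3.346 -2.773
endloop
endfacet
facet normal 0.630 0.029 -0.776
outer loop
vertex 3.158 4.343 3.031
vertex 2.428 3.945 2.423
vertex 2.51 4.967 2.528
endloop
endfacet
facet normal 0.124 0.697 0.706
outer loop
vertex 3.158 4.343 3.031
vertex 2.51 4.967 2.528
vertex 1.312 3.895 3.797
endloop
endfacet
facet normal 0.630 0.029 -0.776
outer loop
vertex 2.51 4.967 2.528
vertex 2.428 3.945 2.423
vertex 1.78 4.569 1.92
endloop
endfacet
facet normal -0.567 0.810 0.150
outer loop
vertex 2.51 4.967 2.528
vertex 1.78 4.569 1.92
vertex 1.312 3.895 3.797
endloop
endfacet
facet normal 0.630 0.028 -0.776
outer loop
vertex 1.78 4.569 1.92
vertex 2.428 3.945 2.423
vertex 1.697 3.547 1.816
endloop
endfacet
facet normal -0.973 0.100 -0.207
outer loop
vertex 1.78 4.569 1.92
vertex 1.697 3.547 1.816
vertex 1.312 3.895 3.797
endloop
endfacet
facet normal 0.629 0.029 -0.777
outer loop
vertex 1.697 3.547 1.816
vertex 2.428 3.945 2.423
vertex 2.345 2.924 2.318
endloop
endfacet
facet normal -0.690 -0.724 -0.007
outer loop
vertex 1.697 3.547 1.816
vertex 2.345 2.924 2.318
vertex 1.312 3.895 3.797
endloop
endfacet
facet normal 0.630 0.029 -0.776
outer loop
vertex 2.345 2.924 2.318
vertex 2.428 3.945 2.423
vertex 3.075 3.322 2.926
endloop
endfacet
facet normal -0.001 -0.836 0.548
outer loop
vertex 2.345 2.924 2.318
vertex 3.075 3.322 2.926
vertex 1.312 3.895 3.797
endloop
endfacet
facet normal 0.630 0.029 -0.776
outer loop
vertex 3.075 3.322 2.926
vertex 2.428 3.945 2.423
vertex 3.158 4.343 3.031
endloop
endfacet
facet normal 0.406 -0.126 0.905
outer loop
vertex 3.075 3.322 2.926
vertex 3.158 4.343 3.031
vertex 1.312 3.895 3.797
endloop
endfacet
facet normal -0.442 0.548 0.711
outer loop
vertex -0.171 3.362 -1.154
vertex -0.961 2.851 -1.251
vertex -0.297 2.583 -0.632
endloop
endfacet
facet normal 0.262 0.508 0.821
outer loop
vertex -0.171 3.362 -1.154
vertex -0.297 2.583 -0.632
vertex 0.549 2.764 -1.014
endloop
endfacet
facet normal 0.591 0.769 0.244
outer loop
vertex -0.171 3.362 -1.154
vertex 0.549 2.764 -1.014
vertex 0.409 3.143 -1.869
endloop
endfacet
facet normal 0.091 0.970 -0.223
outer loop
vertex -0.171 3.362 -1.154
vertex 0.409 3.143 -1.869
vertex -0.524 3.197 -2.016
endloop
endfacet
facet normal -0.548 0.834 0.065
outer loop
vertex -0.171 3.362 -1.154
vertex -0.524 3.197 -2.016
vertex -0.961 2.851 -1.251
endloop
endfacet
facet normal 0.437 -0.181 0.881
outer loop
vertex 0.549 2.764 -1.014
vertex -0.297 2.583 -0.632
vertex 0.204 1.883 -1.024
endloop
endfacet
facet normal -0.702 -0.117 0.703
outer loop
vertex -0.297 2.583 -0.632
vertex -0.961 2.851 -1.251
vertex -0.729 1.937 -1.171
endloop
endfacet
facet normal -0.874 0.346 -0.343
outer loop
vertex -0.961 2.851 -1.251
vertex -0.524 3.197 -2.016
vertex -0.869 2.316 -2.026
endloop
endfacet
facet normal 0.160 0.567 -0.808
outer loop
vertex -0.524 3.197 -2.016
vertex 0.409 3.143 -1.869
vertex -0.023 2.497 -2.408
endloop
endfacet
facet normal 0.969 0.241 -0.052
outer loop
vertex 0.409 3.143 -1.869
vertex 0.549 2.764 -1.014
vertex 0.641 2.229 -1.789
endloop
endfacet
facet normal -0.091 -0.970 0.223
outer loop
vertex -0.149 1.718 -1.886
vertex 0.204 1.883 -1.024
vertex -0.729 1.937 -1.171
endloop
endfacet
facet normal -0.591 -0.769 -0.244
outer loop
vertex -0.149 1.718 -1.886
vertex -0.729 1.937 -1.171
vertex -0.869 2.316 -2.026
endloop
endfacet
facet normal -0.262 -0.508 -0.821
outer loop
vertex -0.149 1.718 -1.886
vertex -0.869 2.316 -2.026
vertex -0.023 2.497 -2.408
endloop
endfacet
facet normal 0.442 -0.548 -0.711
outer loop
vertex -0.149 1.718 -1.886
vertex -0.023 2.497 -2.408
vertex 0.641 2.229 -1.789
endloop
endfacet
facet normal 0.548 -0.834 -0.065
outer loop
vertex -0.149 1.718 -1.886
vertex 0.641 2.229 -1.789
vertex 0.204 1.883 -1.024
endloop
endfacet
facet normal -0.160 -0.567 0.808
outer loop
vertex -0.729 1.937 -1.171
vertex 0.204 1.883 -1.024
vertex -0.297 2.583 -0.632
endloop
endfacet
facet normal -0.969 -0.241 0.052
outer loop
vertex -0.869 2.316 -2.026
vertex -0.729 1.937 -1.171
vertex -0.961 2.851 -1.251
endloop
endfacet
facet normal -0.437 0.181 -0.881
outer loop
vertex -0.023 2.497 -2.408
vertex -0.869 2.316 -2.026
vertex -0.524 3.197 -2.016
endloop
endfacet
facet normal 0.702 0.117 -0.703
outer loop
vertex 0.641 2.229 -1.789
vertex -0.023 2.497 -2.408
vertex 0.409 3.143 -1.869
endloop
endfacet
facet normal 0.874 -0.346 0.343
outer loop
vertex 0.204 1.883 -1.024
vertex 0.641 2.229 -1.789
vertex 0.549 2.764 -1.014
endloop
endfacet

endsolid


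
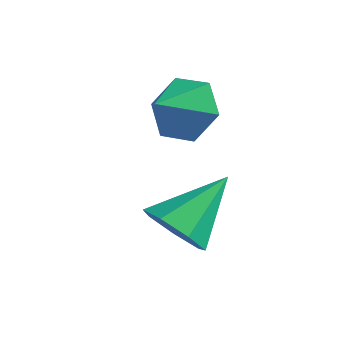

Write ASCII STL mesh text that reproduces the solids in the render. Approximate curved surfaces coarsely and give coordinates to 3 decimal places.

solid 
facet normal 0.027 0.860 -0.510
outer loop
vertex -2.159 0.468 2.301
vertex -3.046 0.41 2.157
vertex -2.735 0.834 2.888
endloop
endfacet
facet normal 0.605 -0.256 0.754
outer loop
vertex -2.159 0.468 2.301
vertex -2.735 0.834 2.888
vertex -3.074 -0.51 2.703
endloop
endfacet
facet normal 0.027 0.860 -0.510
outer loop
vertex -2.735 0.834 2.888
vertex -3.046 0.41 2.157
vertex -3.621 0.776 2.744
endloop
endfacet
facet normal -0.154 -0.097 0.983
outer loop
vertex -2.735 0.834 2.888
vertex -3.621 0.776 2.744
vertex -3.074 -0.51 2.703
endloop
endfacet
facet normal 0.026 0.860 -0.510
outer loop
vertex -3.621 0.776 2.744
vertex -3.046 0.41 2.157
vertex -3.932 0.352 2.014
endloop
endfacet
facet normal -0.774 -0.346 0.531
outer loop
vertex -3.621 0.776 2.744
vertex -3.932 0.352 2.014
vertex -3.074 -0.51 2.703
endloop
endfacet
facet normal 0.026 0.860 -0.510
outer loop
vertex -3.932 0.352 2.014
vertex -3.046 0.41 2.157
vertex -3.357 -0.014 1.427
endloop
endfacet
facet normal -0.637 -0.756 -0.153
outer loop
vertex -3.932 0.352 2.014
vertex -3.357 -0.014 1.427
vertex -3.074 -0.51 2.703
endloop
endfacet
facet normal 0.026 0.860 -0.510
outer loop
vertex -3.357 -0.014 1.427
vertex -3.046 0.41 2.157
vertex -2.47 0.044 1.57
endloop
endfacet
facet normal 0.122 -0.916 -0.383
outer loop
vertex -3.357 -0.014 1.427
vertex -2.47 0.044 1.57
vertex -3.074 -0.51 2.703
endloop
endfacet
facet normal 0.027 0.860 -0.510
outer loop
vertex -2.47 0.044 1.57
vertex -3.046 0.41 2.157
vertex -2.159 0.468 2.301
endloop
endfacet
facet normal 0.743 -0.666 0.070
outer loop
vertex -2.47 0.044 1.57
vertex -2.159 0.468 2.301
vertex -3.074 -0.51 2.703
endloop
endfacet
facet normal -0.146 -0.788 -0.598
outer loop
vertex -1.268 -1.224 -0.538
vertex -1.547 -1.656 0.1
vertex -1.969 -1.184 -0.42
endloop
endfacet
facet normal -0.033 0.872 -0.489
outer loop
vertex -1.268 -1.224 -0.538
vertex -1.969 -1.184 -0.42
vertex -1.293 -0.284 1.14
endloop
endfacet
facet normal -0.146 -0.789 -0.597
outer loop
vertex -1.969 -1.184 -0.42
vertex -1.547 -1.656 0.1
vertex -2.352 -1.499 0.09
endloop
endfacet
facet normal -0.707 0.701 -0.098
outer loop
vertex -1.969 -1.184 -0.42
vertex -2.352 -1.499 0.09
vertex -1.293 -0.284 1.14
endloop
endfacet
facet normal -0.146 -0.789 -0.597
outer loop
vertex -2.352 -1.499 0.09
vertex -1.547 -1.656 0.1
vertex -2.128 -1.933 0.608
endloop
endfacet
facet normal -0.806 0.233 0.544
outer loop
vertex -2.352 -1.499 0.09
vertex -2.128 -1.933 0.608
vertex -1.293 -0.284 1.14
endloop
endfacet
facet normal -0.146 -0.789 -0.597
outer loop
vertex -2.128 -1.933 0.608
vertex -1.547 -1.656 0.1
vertex -1.467 -2.158 0.744
endloop
endfacet
facet normal -0.256 -0.177 0.950
outer loop
vertex -2.128 -1.933 0.608
vertex -1.467 -2.158 0.744
vertex -1.293 -0.284 1.14
endloop
endfacet
facet normal -0.145 -0.789 -0.597
outer loop
vertex -1.467 -2.158 0.744
vertex -1.547 -1.656 0.1
vertex -0.866 -2.005 0.396
endloop
endfacet
facet normal 0.530 -0.222 0.818
outer loop
vertex -1.467 -2.158 0.744
vertex -0.866 -2.005 0.396
vertex -1.293 -0.284 1.14
endloop
endfacet
facet normal -0.145 -0.789 -0.596
outer loop
vertex -0.866 -2.005 0.396
vertex -1.547 -1.656 0.1
vertex -0.777 -1.59 -0.175
endloop
endfacet
facet normal 0.960 0.132 0.246
outer loop
vertex -0.866 -2.005 0.396
vertex -0.777 -1.59 -0.175
vertex -1.293 -0.284 1.14
endloop
endfacet
facet normal -0.146 -0.788 -0.598
outer loop
vertex -0.777 -1.59 -0.175
vertex -1.547 -1.656 0.1
vertex -1.268 -1.224 -0.538
endloop
endfacet
facet normal 0.710 0.619 -0.336
outer loop
vertex -0.777 -1.59 -0.175
vertex -1.268 -1.224 -0.538
vertex -1.293 -0.284 1.14
endloop
endfacet

endsolid


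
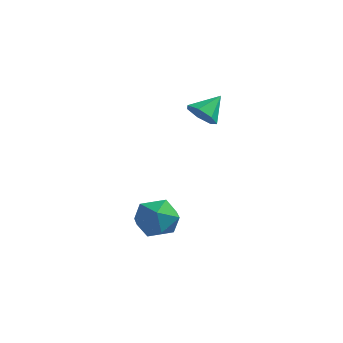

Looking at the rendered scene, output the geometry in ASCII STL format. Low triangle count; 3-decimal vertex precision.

solid 
facet normal -0.289 -0.749 -0.597
outer loop
vertex 1.081 2.803 2.315
vertex 0.377 3.222 2.13
vertex 1.12 3.247 1.739
endloop
endfacet
facet normal 0.979 0.125 0.163
outer loop
vertex 1.081 2.803 2.315
vertex 1.12 3.247 1.739
vertex 0.783 4.278 2.97
endloop
endfacet
facet normal -0.288 -0.750 -0.596
outer loop
vertex 1.12 3.247 1.739
vertex 0.377 3.222 2.13
vertex 0.599 3.672 1.456
endloop
endfacet
facet normal 0.698 0.631 -0.338
outer loop
vertex 1.12 3.247 1.739
vertex 0.599 3.672 1.456
vertex 0.783 4.278 2.97
endloop
endfacet
facet normal -0.288 -0.750 -0.596
outer loop
vertex 0.599 3.672 1.456
vertex 0.377 3.222 2.13
vertex -0.089 3.758 1.681
endloop
endfacet
facet normal -0.005 0.929 -0.371
outer loop
vertex 0.599 3.672 1.456
vertex -0.089 3.758 1.681
vertex 0.783 4.278 2.97
endloop
endfacet
facet normal -0.288 -0.750 -0.596
outer loop
vertex -0.089 3.758 1.681
vertex 0.377 3.222 2.13
vertex -0.426 3.44 2.244
endloop
endfacet
facet normal -0.602 0.793 0.087
outer loop
vertex -0.089 3.758 1.681
vertex -0.426 3.44 2.244
vertex 0.783 4.278 2.97
endloop
endfacet
facet normal -0.288 -0.748 -0.598
outer loop
vertex -0.426 3.44 2.244
vertex 0.377 3.222 2.13
vertex -0.159 2.957 2.72
endloop
endfacet
facet normal -0.643 0.327 0.693
outer loop
vertex -0.426 3.44 2.244
vertex -0.159 2.957 2.72
vertex 0.783 4.278 2.97
endloop
endfacet
facet normal -0.287 -0.749 -0.597
outer loop
vertex -0.159 2.957 2.72
vertex 0.377 3.222 2.13
vertex 0.512 2.674 2.752
endloop
endfacet
facet normal -0.097 -0.118 0.988
outer loop
vertex -0.159 2.957 2.72
vertex 0.512 2.674 2.752
vertex 0.783 4.278 2.97
endloop
endfacet
facet normal -0.289 -0.749 -0.597
outer loop
vertex 0.512 2.674 2.752
vertex 0.377 3.222 2.13
vertex 1.081 2.803 2.315
endloop
endfacet
facet normal 0.625 -0.208 0.752
outer loop
vertex 0.512 2.674 2.752
vertex 1.081 2.803 2.315
vertex 0.783 4.278 2.97
endloop
endfacet
facet normal -0.800 0.538 -0.265
outer loop
vertex -0.852 1.431 -4.071
vertex -1.543 0.652 -3.568
vertex -1.142 1.549 -2.958
endloop
endfacet
facet normal -0.233 0.959 -0.162
outer loop
vertex -0.852 1.431 -4.071
vertex -1.142 1.549 -2.958
vertex -0.056 1.755 -3.297
endloop
endfacet
facet normal 0.285 0.744 -0.604
outer loop
vertex -0.852 1.431 -4.071
vertex -0.056 1.755 -3.297
vertex 0.214 0.986 -4.117
endloop
endfacet
facet normal 0.037 0.190 -0.981
outer loop
vertex -0.852 1.431 -4.071
vertex 0.214 0.986 -4.117
vertex -0.705 0.304 -4.284
endloop
endfacet
facet normal -0.633 0.063 -0.772
outer loop
vertex -0.852 1.431 -4.071
vertex -0.705 0.304 -4.284
vertex -1.543 0.652 -3.568
endloop
endfacet
facet normal -0.005 0.862 0.508
outer loop
vertex -0.056 1.755 -3.297
vertex -1.142 1.549 -2.958
vertex -0.255 1.176 -2.316
endloop
endfacet
facet normal -0.923 0.181 0.340
outer loop
vertex -1.142 1.549 -2.958
vertex -1.543 0.652 -3.568
vertex -1.174 0.494 -2.483
endloop
endfacet
facet normal -0.653 -0.587 -0.479
outer loop
vertex -1.543 0.652 -3.568
vertex -0.705 0.304 -4.284
vertex -0.904 -0.275 -3.303
endloop
endfacet
facet normal 0.431 -0.381 -0.818
outer loop
vertex -0.705 0.304 -4.284
vertex 0.214 0.986 -4.117
vertex 0.182 -0.069 -3.642
endloop
endfacet
facet normal 0.832 0.514 -0.208
outer loop
vertex 0.214 0.986 -4.117
vertex -0.056 1.755 -3.297
vertex 0.583 0.828 -3.032
endloop
endfacet
facet normal -0.037 -0.190 0.981
outer loop
vertex -0.108 0.049 -2.529
vertex -0.255 1.176 -2.316
vertex -1.174 0.494 -2.483
endloop
endfacet
facet normal -0.285 -0.744 0.604
outer loop
vertex -0.108 0.049 -2.529
vertex -1.174 0.494 -2.483
vertex -0.904 -0.275 -3.303
endloop
endfacet
facet normal 0.233 -0.959 0.162
outer loop
vertex -0.108 0.049 -2.529
vertex -0.904 -0.275 -3.303
vertex 0.182 -0.069 -3.642
endloop
endfacet
facet normal 0.800 -0.538 0.265
outer loop
vertex -0.108 0.049 -2.529
vertex 0.182 -0.069 -3.642
vertex 0.583 0.828 -3.032
endloop
endfacet
facet normal 0.633 -0.063 0.772
outer loop
vertex -0.108 0.049 -2.529
vertex 0.583 0.828 -3.032
vertex -0.255 1.176 -2.316
endloop
endfacet
facet normal -0.431 0.381 0.818
outer loop
vertex -1.174 0.494 -2.483
vertex -0.255 1.176 -2.316
vertex -1.142 1.549 -2.958
endloop
endfacet
facet normal -0.832 -0.514 0.208
outer loop
vertex -0.904 -0.275 -3.303
vertex -1.174 0.494 -2.483
vertex -1.543 0.652 -3.568
endloop
endfacet
facet normal 0.005 -0.862 -0.508
outer loop
vertex 0.182 -0.069 -3.642
vertex -0.904 -0.275 -3.303
vertex -0.705 0.304 -4.284
endloop
endfacet
facet normal 0.923 -0.181 -0.340
outer loop
vertex 0.583 0.828 -3.032
vertex 0.182 -0.069 -3.642
vertex 0.214 0.986 -4.117
endloop
endfacet
facet normal 0.653 0.587 0.479
outer loop
vertex -0.255 1.176 -2.316
vertex 0.583 0.828 -3.032
vertex -0.056 1.755 -3.297
endloop
endfacet

endsolid


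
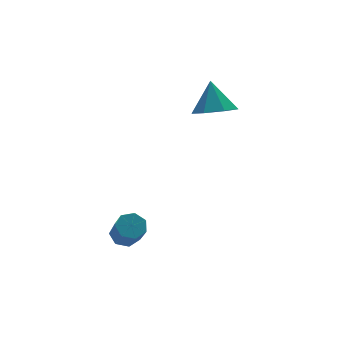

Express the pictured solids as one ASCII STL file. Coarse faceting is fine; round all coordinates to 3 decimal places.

solid 
facet normal 0.123 0.607 -0.785
outer loop
vertex -2.763 1.383 -2.432
vertex -3.357 1.39 -2.52
vertex -3.024 1.758 -2.183
endloop
endfacet
facet normal 0.856 0.335 0.394
outer loop
vertex -2.763 1.383 -2.432
vertex -3.024 1.758 -2.183
vertex -2.93 0.563 -1.372
endloop
endfacet
facet normal 0.857 0.334 0.393
outer loop
vertex -2.93 0.563 -1.372
vertex -3.024 1.758 -2.183
vertex -3.191 0.939 -1.123
endloop
endfacet
facet normal -0.124 -0.606 0.786
outer loop
vertex -2.93 0.563 -1.372
vertex -3.191 0.939 -1.123
vertex -3.523 0.57 -1.46
endloop
endfacet
facet normal 0.123 0.608 -0.785
outer loop
vertex -3.024 1.758 -2.183
vertex -3.357 1.39 -2.52
vertex -3.535 1.856 -2.187
endloop
endfacet
facet normal 0.143 0.772 0.619
outer loop
vertex -3.024 1.758 -2.183
vertex -3.535 1.856 -2.187
vertex -3.191 0.939 -1.123
endloop
endfacet
facet normal 0.142 0.772 0.619
outer loop
vertex -3.191 0.939 -1.123
vertex -3.535 1.856 -2.187
vertex -3.702 1.037 -1.128
endloop
endfacet
facet normal -0.124 -0.606 0.786
outer loop
vertex -3.191 0.939 -1.123
vertex -3.702 1.037 -1.128
vertex -3.523 0.57 -1.46
endloop
endfacet
facet normal 0.123 0.608 -0.785
outer loop
vertex -3.535 1.856 -2.187
vertex -3.357 1.39 -2.52
vertex -3.912 1.603 -2.442
endloop
endfacet
facet normal -0.679 0.629 0.379
outer loop
vertex -3.535 1.856 -2.187
vertex -3.912 1.603 -2.442
vertex -3.702 1.037 -1.128
endloop
endfacet
facet normal -0.679 0.629 0.379
outer loop
vertex -3.702 1.037 -1.128
vertex -3.912 1.603 -2.442
vertex -4.079 0.784 -1.383
endloop
endfacet
facet normal -0.125 -0.606 0.786
outer loop
vertex -3.702 1.037 -1.128
vertex -4.079 0.784 -1.383
vertex -3.523 0.57 -1.46
endloop
endfacet
facet normal 0.123 0.607 -0.785
outer loop
vertex -3.912 1.603 -2.442
vertex -3.357 1.39 -2.52
vertex -3.871 1.189 -2.756
endloop
endfacet
facet normal -0.989 0.013 -0.146
outer loop
vertex -3.912 1.603 -2.442
vertex -3.871 1.189 -2.756
vertex -4.079 0.784 -1.383
endloop
endfacet
facet normal -0.989 0.011 -0.147
outer loop
vertex -4.079 0.784 -1.383
vertex -3.871 1.189 -2.756
vertex -4.037 0.37 -1.696
endloop
endfacet
facet normal -0.125 -0.606 0.785
outer loop
vertex -4.079 0.784 -1.383
vertex -4.037 0.37 -1.696
vertex -3.523 0.57 -1.46
endloop
endfacet
facet normal 0.123 0.607 -0.785
outer loop
vertex -3.871 1.189 -2.756
vertex -3.357 1.39 -2.52
vertex -3.442 0.926 -2.892
endloop
endfacet
facet normal -0.555 -0.614 -0.561
outer loop
vertex -3.871 1.189 -2.756
vertex -3.442 0.926 -2.892
vertex -4.037 0.37 -1.696
endloop
endfacet
facet normal -0.555 -0.613 -0.561
outer loop
vertex -4.037 0.37 -1.696
vertex -3.442 0.926 -2.892
vertex -3.609 0.107 -1.832
endloop
endfacet
facet normal -0.124 -0.607 0.785
outer loop
vertex -4.037 0.37 -1.696
vertex -3.609 0.107 -1.832
vertex -3.523 0.57 -1.46
endloop
endfacet
facet normal 0.125 0.607 -0.785
outer loop
vertex -3.442 0.926 -2.892
vertex -3.357 1.39 -2.52
vertex -2.949 1.012 -2.747
endloop
endfacet
facet normal 0.298 -0.777 -0.554
outer loop
vertex -3.442 0.926 -2.892
vertex -2.949 1.012 -2.747
vertex -3.609 0.107 -1.832
endloop
endfacet
facet normal 0.297 -0.777 -0.554
outer loop
vertex -3.609 0.107 -1.832
vertex -2.949 1.012 -2.747
vertex -3.116 0.193 -1.688
endloop
endfacet
facet normal -0.123 -0.608 0.785
outer loop
vertex -3.609 0.107 -1.832
vertex -3.116 0.193 -1.688
vertex -3.523 0.57 -1.46
endloop
endfacet
facet normal 0.124 0.606 -0.786
outer loop
vertex -2.949 1.012 -2.747
vertex -3.357 1.39 -2.52
vertex -2.763 1.383 -2.432
endloop
endfacet
facet normal 0.926 -0.355 -0.129
outer loop
vertex -2.949 1.012 -2.747
vertex -2.763 1.383 -2.432
vertex -3.116 0.193 -1.688
endloop
endfacet
facet normal 0.926 -0.355 -0.129
outer loop
vertex -3.116 0.193 -1.688
vertex -2.763 1.383 -2.432
vertex -2.93 0.563 -1.372
endloop
endfacet
facet normal -0.124 -0.608 0.784
outer loop
vertex -3.116 0.193 -1.688
vertex -2.93 0.563 -1.372
vertex -3.523 0.57 -1.46
endloop
endfacet
facet normal -0.138 -0.502 -0.854
outer loop
vertex 1.96 2.626 1.879
vertex 1.082 2.553 2.064
vertex 1.508 3.204 1.612
endloop
endfacet
facet normal 0.766 0.637 0.082
outer loop
vertex 1.96 2.626 1.879
vertex 1.508 3.204 1.612
vertex 1.278 3.267 3.276
endloop
endfacet
facet normal -0.138 -0.502 -0.854
outer loop
vertex 1.508 3.204 1.612
vertex 1.082 2.553 2.064
vertex 0.735 3.292 1.685
endloop
endfacet
facet normal 0.111 0.994 -0.022
outer loop
vertex 1.508 3.204 1.612
vertex 0.735 3.292 1.685
vertex 1.278 3.267 3.276
endloop
endfacet
facet normal -0.138 -0.503 -0.853
outer loop
vertex 0.735 3.292 1.685
vertex 1.082 2.553 2.064
vertex 0.224 2.823 2.044
endloop
endfacet
facet normal -0.577 0.789 0.209
outer loop
vertex 0.735 3.292 1.685
vertex 0.224 2.823 2.044
vertex 1.278 3.267 3.276
endloop
endfacet
facet normal -0.138 -0.503 -0.853
outer loop
vertex 0.224 2.823 2.044
vertex 1.082 2.553 2.064
vertex 0.359 2.151 2.418
endloop
endfacet
facet normal -0.779 0.178 0.602
outer loop
vertex 0.224 2.823 2.044
vertex 0.359 2.151 2.418
vertex 1.278 3.267 3.276
endloop
endfacet
facet normal -0.138 -0.503 -0.853
outer loop
vertex 0.359 2.151 2.418
vertex 1.082 2.553 2.064
vertex 1.038 1.782 2.526
endloop
endfacet
facet normal -0.343 -0.379 0.860
outer loop
vertex 0.359 2.151 2.418
vertex 1.038 1.782 2.526
vertex 1.278 3.267 3.276
endloop
endfacet
facet normal -0.138 -0.503 -0.853
outer loop
vertex 1.038 1.782 2.526
vertex 1.082 2.553 2.064
vertex 1.751 1.993 2.286
endloop
endfacet
facet normal 0.403 -0.464 0.789
outer loop
vertex 1.038 1.782 2.526
vertex 1.751 1.993 2.286
vertex 1.278 3.267 3.276
endloop
endfacet
facet normal -0.138 -0.503 -0.853
outer loop
vertex 1.751 1.993 2.286
vertex 1.082 2.553 2.064
vertex 1.96 2.626 1.879
endloop
endfacet
facet normal 0.897 -0.011 0.443
outer loop
vertex 1.751 1.993 2.286
vertex 1.96 2.626 1.879
vertex 1.278 3.267 3.276
endloop
endfacet

endsolid


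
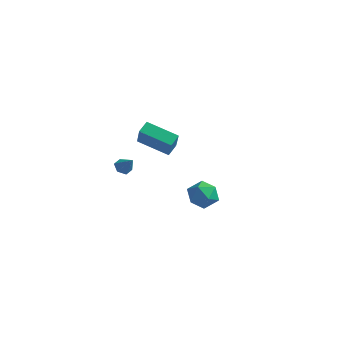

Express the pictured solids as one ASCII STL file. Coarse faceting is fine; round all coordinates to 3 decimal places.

solid 
facet normal -0.397 0.422 -0.815
outer loop
vertex -5.118 2.636 -1.071
vertex -5.141 3.43 -0.649
vertex -3.146 3.08 -1.802
endloop
endfacet
facet normal 0.025 -0.883 -0.469
outer loop
vertex -2.439 2.33 -0.351
vertex -5.118 2.636 -1.071
vertex -3.146 3.08 -1.802
endloop
endfacet
facet normal -0.397 0.421 -0.815
outer loop
vertex -3.146 3.08 -1.802
vertex -5.141 3.43 -0.649
vertex -3.169 3.875 -1.38
endloop
endfacet
facet normal 0.917 0.207 -0.340
outer loop
vertex -3.169 3.875 -1.38
vertex -2.439 2.33 -0.351
vertex -3.146 3.08 -1.802
endloop
endfacet
facet normal -0.917 -0.207 0.340
outer loop
vertex -5.118 2.636 -1.071
vertex -4.434 2.68 0.802
vertex -5.141 3.43 -0.649
endloop
endfacet
facet normal 0.025 -0.883 -0.469
outer loop
vertex -4.411 1.885 0.38
vertex -5.118 2.636 -1.071
vertex -2.439 2.33 -0.351
endloop
endfacet
facet normal -0.917 -0.207 0.340
outer loop
vertex -4.411 1.885 0.38
vertex -4.434 2.68 0.802
vertex -5.118 2.636 -1.071
endloop
endfacet
facet normal -0.025 0.883 0.469
outer loop
vertex -5.141 3.43 -0.649
vertex -4.434 2.68 0.802
vertex -3.169 3.875 -1.38
endloop
endfacet
facet normal 0.917 0.207 -0.340
outer loop
vertex -2.462 3.124 0.071
vertex -2.439 2.33 -0.351
vertex -3.169 3.875 -1.38
endloop
endfacet
facet normal -0.025 0.883 0.469
outer loop
vertex -3.169 3.875 -1.38
vertex -4.434 2.68 0.802
vertex -2.462 3.124 0.071
endloop
endfacet
facet normal 0.397 -0.422 0.815
outer loop
vertex -2.462 3.124 0.071
vertex -4.411 1.885 0.38
vertex -2.439 2.33 -0.351
endloop
endfacet
facet normal 0.397 -0.421 0.815
outer loop
vertex -4.434 2.68 0.802
vertex -4.411 1.885 0.38
vertex -2.462 3.124 0.071
endloop
endfacet
facet normal 0.157 0.762 0.628
outer loop
vertex 3.66 -2.203 0.527
vertex 3.123 -2.662 1.218
vertex 4.098 -2.819 1.164
endloop
endfacet
facet normal 0.705 0.686 0.179
outer loop
vertex 3.66 -2.203 0.527
vertex 4.098 -2.819 1.164
vertex 4.353 -2.832 0.209
endloop
endfacet
facet normal 0.454 0.746 -0.486
outer loop
vertex 3.66 -2.203 0.527
vertex 4.353 -2.832 0.209
vertex 3.536 -2.684 -0.327
endloop
endfacet
facet normal -0.248 0.859 -0.448
outer loop
vertex 3.66 -2.203 0.527
vertex 3.536 -2.684 -0.327
vertex 2.776 -2.579 0.296
endloop
endfacet
facet normal -0.433 0.869 0.241
outer loop
vertex 3.66 -2.203 0.527
vertex 2.776 -2.579 0.296
vertex 3.123 -2.662 1.218
endloop
endfacet
facet normal 0.966 0.026 0.258
outer loop
vertex 4.353 -2.832 0.209
vertex 4.098 -2.819 1.164
vertex 4.244 -3.681 0.704
endloop
endfacet
facet normal 0.079 0.149 0.986
outer loop
vertex 4.098 -2.819 1.164
vertex 3.123 -2.662 1.218
vertex 3.484 -3.576 1.327
endloop
endfacet
facet normal -0.876 0.322 0.359
outer loop
vertex 3.123 -2.662 1.218
vertex 2.776 -2.579 0.296
vertex 2.667 -3.428 0.791
endloop
endfacet
facet normal -0.578 0.306 -0.757
outer loop
vertex 2.776 -2.579 0.296
vertex 3.536 -2.684 -0.327
vertex 2.922 -3.441 -0.164
endloop
endfacet
facet normal 0.560 0.123 -0.819
outer loop
vertex 3.536 -2.684 -0.327
vertex 4.353 -2.832 0.209
vertex 3.897 -3.598 -0.218
endloop
endfacet
facet normal 0.248 -0.859 0.448
outer loop
vertex 3.36 -4.057 0.473
vertex 4.244 -3.681 0.704
vertex 3.484 -3.576 1.327
endloop
endfacet
facet normal -0.454 -0.746 0.486
outer loop
vertex 3.36 -4.057 0.473
vertex 3.484 -3.576 1.327
vertex 2.667 -3.428 0.791
endloop
endfacet
facet normal -0.705 -0.686 -0.179
outer loop
vertex 3.36 -4.057 0.473
vertex 2.667 -3.428 0.791
vertex 2.922 -3.441 -0.164
endloop
endfacet
facet normal -0.157 -0.762 -0.628
outer loop
vertex 3.36 -4.057 0.473
vertex 2.922 -3.441 -0.164
vertex 3.897 -3.598 -0.218
endloop
endfacet
facet normal 0.433 -0.869 -0.241
outer loop
vertex 3.36 -4.057 0.473
vertex 3.897 -3.598 -0.218
vertex 4.244 -3.681 0.704
endloop
endfacet
facet normal 0.578 -0.306 0.757
outer loop
vertex 3.484 -3.576 1.327
vertex 4.244 -3.681 0.704
vertex 4.098 -2.819 1.164
endloop
endfacet
facet normal -0.560 -0.123 0.819
outer loop
vertex 2.667 -3.428 0.791
vertex 3.484 -3.576 1.327
vertex 3.123 -2.662 1.218
endloop
endfacet
facet normal -0.966 -0.026 -0.258
outer loop
vertex 2.922 -3.441 -0.164
vertex 2.667 -3.428 0.791
vertex 2.776 -2.579 0.296
endloop
endfacet
facet normal -0.079 -0.149 -0.986
outer loop
vertex 3.897 -3.598 -0.218
vertex 2.922 -3.441 -0.164
vertex 3.536 -2.684 -0.327
endloop
endfacet
facet normal 0.876 -0.322 -0.359
outer loop
vertex 4.244 -3.681 0.704
vertex 3.897 -3.598 -0.218
vertex 4.353 -2.832 0.209
endloop
endfacet
facet normal -0.657 0.085 -0.749
outer loop
vertex -3.49 -0.093 -1.58
vertex -3.872 -0.45 -1.285
vertex -3.891 0.144 -1.201
endloop
endfacet
facet normal 0.582 0.805 0.113
outer loop
vertex -3.49 -0.093 -1.58
vertex -3.891 0.144 -1.201
vertex -3.088 -0.55 -0.395
endloop
endfacet
facet normal -0.658 0.085 -0.748
outer loop
vertex -3.891 0.144 -1.201
vertex -3.872 -0.45 -1.285
vertex -4.272 -0.213 -0.906
endloop
endfacet
facet normal -0.107 0.698 0.708
outer loop
vertex -3.891 0.144 -1.201
vertex -4.272 -0.213 -0.906
vertex -3.088 -0.55 -0.395
endloop
endfacet
facet normal -0.659 0.084 -0.748
outer loop
vertex -4.272 -0.213 -0.906
vertex -3.872 -0.45 -1.285
vertex -4.253 -0.806 -0.989
endloop
endfacet
facet normal -0.425 -0.139 0.894
outer loop
vertex -4.272 -0.213 -0.906
vertex -4.253 -0.806 -0.989
vertex -3.088 -0.55 -0.395
endloop
endfacet
facet normal -0.659 0.085 -0.747
outer loop
vertex -4.253 -0.806 -0.989
vertex -3.872 -0.45 -1.285
vertex -3.853 -1.044 -1.369
endloop
endfacet
facet normal -0.057 -0.872 0.487
outer loop
vertex -4.253 -0.806 -0.989
vertex -3.853 -1.044 -1.369
vertex -3.088 -0.55 -0.395
endloop
endfacet
facet normal -0.658 0.085 -0.748
outer loop
vertex -3.853 -1.044 -1.369
vertex -3.872 -0.45 -1.285
vertex -3.472 -0.687 -1.664
endloop
endfacet
facet normal 0.633 -0.766 -0.109
outer loop
vertex -3.853 -1.044 -1.369
vertex -3.472 -0.687 -1.664
vertex -3.088 -0.55 -0.395
endloop
endfacet
facet normal -0.658 0.086 -0.748
outer loop
vertex -3.472 -0.687 -1.664
vertex -3.872 -0.45 -1.285
vertex -3.49 -0.093 -1.58
endloop
endfacet
facet normal 0.953 0.071 -0.296
outer loop
vertex -3.472 -0.687 -1.664
vertex -3.49 -0.093 -1.58
vertex -3.088 -0.55 -0.395
endloop
endfacet

endsolid


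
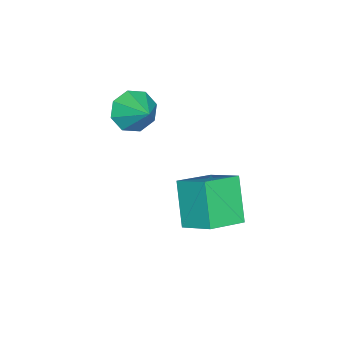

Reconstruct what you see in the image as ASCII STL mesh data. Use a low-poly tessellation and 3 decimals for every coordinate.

solid 
facet normal -0.480 -0.331 0.812
outer loop
vertex 0.234 3.426 -1.275
vertex -0.795 3.948 -1.671
vertex -0.027 2.509 -1.803
endloop
endfacet
facet normal 0.844 -0.427 0.325
outer loop
vertex 0.675 2.992 -2.989
vertex 0.234 3.426 -1.275
vertex -0.027 2.509 -1.803
endloop
endfacet
facet normal -0.480 -0.331 0.812
outer loop
vertex -0.027 2.509 -1.803
vertex -0.795 3.948 -1.671
vertex -1.056 3.031 -2.199
endloop
endfacet
facet normal -0.240 -0.841 -0.485
outer loop
vertex -1.056 3.031 -2.199
vertex 0.675 2.992 -2.989
vertex -0.027 2.509 -1.803
endloop
endfacet
facet normal 0.240 0.841 0.485
outer loop
vertex 0.234 3.426 -1.275
vertex -0.093 4.431 -2.857
vertex -0.795 3.948 -1.671
endloop
endfacet
facet normal 0.844 -0.427 0.325
outer loop
vertex 0.936 3.909 -2.461
vertex 0.234 3.426 -1.275
vertex 0.675 2.992 -2.989
endloop
endfacet
facet normal 0.240 0.841 0.485
outer loop
vertex 0.936 3.909 -2.461
vertex -0.093 4.431 -2.857
vertex 0.234 3.426 -1.275
endloop
endfacet
facet normal -0.844 0.427 -0.325
outer loop
vertex -0.795 3.948 -1.671
vertex -0.093 4.431 -2.857
vertex -1.056 3.031 -2.199
endloop
endfacet
facet normal -0.240 -0.841 -0.485
outer loop
vertex -0.354 3.514 -3.385
vertex 0.675 2.992 -2.989
vertex -1.056 3.031 -2.199
endloop
endfacet
facet normal -0.844 0.427 -0.325
outer loop
vertex -1.056 3.031 -2.199
vertex -0.093 4.431 -2.857
vertex -0.354 3.514 -3.385
endloop
endfacet
facet normal 0.480 0.331 -0.812
outer loop
vertex -0.354 3.514 -3.385
vertex 0.936 3.909 -2.461
vertex 0.675 2.992 -2.989
endloop
endfacet
facet normal 0.480 0.331 -0.812
outer loop
vertex -0.093 4.431 -2.857
vertex 0.936 3.909 -2.461
vertex -0.354 3.514 -3.385
endloop
endfacet
facet normal -0.512 -0.696 -0.504
outer loop
vertex -1.425 0.778 -1.472
vertex -1.631 0.491 -0.867
vertex -1.885 0.986 -1.292
endloop
endfacet
facet normal 0.234 0.878 -0.417
outer loop
vertex -1.425 0.778 -1.472
vertex -1.885 0.986 -1.292
vertex -1.089 1.229 -0.333
endloop
endfacet
facet normal -0.512 -0.695 -0.504
outer loop
vertex -1.885 0.986 -1.292
vertex -1.631 0.491 -0.867
vertex -2.196 0.905 -0.864
endloop
endfacet
facet normal -0.273 0.962 -0.017
outer loop
vertex -1.885 0.986 -1.292
vertex -2.196 0.905 -0.864
vertex -1.089 1.229 -0.333
endloop
endfacet
facet normal -0.512 -0.695 -0.506
outer loop
vertex -2.196 0.905 -0.864
vertex -1.631 0.491 -0.867
vertex -2.177 0.581 -0.438
endloop
endfacet
facet normal -0.466 0.694 0.549
outer loop
vertex -2.196 0.905 -0.864
vertex -2.177 0.581 -0.438
vertex -1.089 1.229 -0.333
endloop
endfacet
facet normal -0.511 -0.696 -0.504
outer loop
vertex -2.177 0.581 -0.438
vertex -1.631 0.491 -0.867
vertex -1.837 0.205 -0.263
endloop
endfacet
facet normal -0.230 0.232 0.945
outer loop
vertex -2.177 0.581 -0.438
vertex -1.837 0.205 -0.263
vertex -1.089 1.229 -0.333
endloop
endfacet
facet normal -0.513 -0.695 -0.504
outer loop
vertex -1.837 0.205 -0.263
vertex -1.631 0.491 -0.867
vertex -1.378 -0.004 -0.442
endloop
endfacet
facet normal 0.298 -0.153 0.942
outer loop
vertex -1.837 0.205 -0.263
vertex -1.378 -0.004 -0.442
vertex -1.089 1.229 -0.333
endloop
endfacet
facet normal -0.512 -0.695 -0.505
outer loop
vertex -1.378 -0.004 -0.442
vertex -1.631 0.491 -0.867
vertex -1.066 0.078 -0.871
endloop
endfacet
facet normal 0.807 -0.237 0.541
outer loop
vertex -1.378 -0.004 -0.442
vertex -1.066 0.078 -0.871
vertex -1.089 1.229 -0.333
endloop
endfacet
facet normal -0.512 -0.695 -0.505
outer loop
vertex -1.066 0.078 -0.871
vertex -1.631 0.491 -0.867
vertex -1.086 0.402 -1.297
endloop
endfacet
facet normal 0.999 0.031 -0.023
outer loop
vertex -1.066 0.078 -0.871
vertex -1.086 0.402 -1.297
vertex -1.089 1.229 -0.333
endloop
endfacet
facet normal -0.511 -0.696 -0.504
outer loop
vertex -1.086 0.402 -1.297
vertex -1.631 0.491 -0.867
vertex -1.425 0.778 -1.472
endloop
endfacet
facet normal 0.763 0.492 -0.420
outer loop
vertex -1.086 0.402 -1.297
vertex -1.425 0.778 -1.472
vertex -1.089 1.229 -0.333
endloop
endfacet

endsolid
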